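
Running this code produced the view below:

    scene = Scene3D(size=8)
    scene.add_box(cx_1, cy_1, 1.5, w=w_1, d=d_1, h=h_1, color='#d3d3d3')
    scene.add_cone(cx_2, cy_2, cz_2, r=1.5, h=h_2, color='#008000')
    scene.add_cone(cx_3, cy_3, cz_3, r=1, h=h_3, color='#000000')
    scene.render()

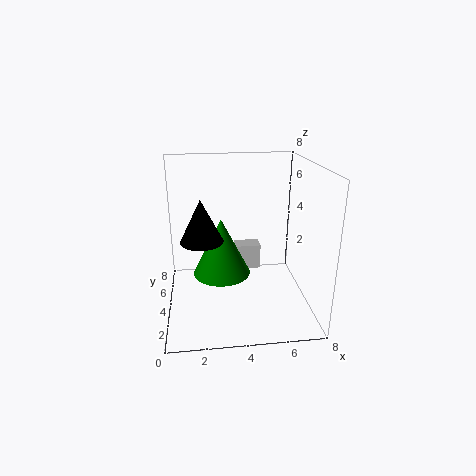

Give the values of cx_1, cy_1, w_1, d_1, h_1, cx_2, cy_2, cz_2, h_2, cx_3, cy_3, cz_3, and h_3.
cx_1 = 4
cy_1 = 5
w_1 = 1.5
d_1 = 1
h_1 = 1.5
cx_2 = 3
cy_2 = 3
cz_2 = 2.5
h_2 = 3
cx_3 = 2
cy_3 = 1.5
cz_3 = 5
h_3 = 2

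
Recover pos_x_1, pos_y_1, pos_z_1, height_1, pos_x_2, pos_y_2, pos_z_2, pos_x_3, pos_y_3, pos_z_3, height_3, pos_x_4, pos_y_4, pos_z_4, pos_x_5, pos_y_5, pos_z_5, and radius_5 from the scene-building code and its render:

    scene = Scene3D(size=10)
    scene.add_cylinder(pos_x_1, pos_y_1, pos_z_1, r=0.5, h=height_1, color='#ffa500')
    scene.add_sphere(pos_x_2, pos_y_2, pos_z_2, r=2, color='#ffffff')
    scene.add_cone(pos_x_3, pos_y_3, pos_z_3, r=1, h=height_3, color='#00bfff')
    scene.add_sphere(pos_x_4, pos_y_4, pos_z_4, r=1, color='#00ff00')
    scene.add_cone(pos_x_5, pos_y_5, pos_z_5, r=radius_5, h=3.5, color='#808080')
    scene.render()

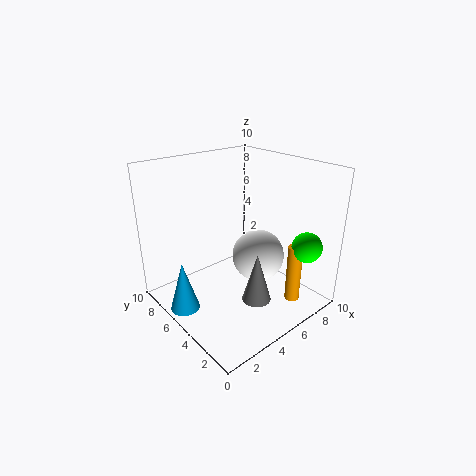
pos_x_1 = 7
pos_y_1 = 1.5
pos_z_1 = 1
height_1 = 4
pos_x_2 = 7.5
pos_y_2 = 5.5
pos_z_2 = 2.5
pos_x_3 = 1
pos_y_3 = 6
pos_z_3 = 0.5
height_3 = 3.5
pos_x_4 = 7.5
pos_y_4 = 1
pos_z_4 = 5
pos_x_5 = 5
pos_y_5 = 3
pos_z_5 = 1
radius_5 = 1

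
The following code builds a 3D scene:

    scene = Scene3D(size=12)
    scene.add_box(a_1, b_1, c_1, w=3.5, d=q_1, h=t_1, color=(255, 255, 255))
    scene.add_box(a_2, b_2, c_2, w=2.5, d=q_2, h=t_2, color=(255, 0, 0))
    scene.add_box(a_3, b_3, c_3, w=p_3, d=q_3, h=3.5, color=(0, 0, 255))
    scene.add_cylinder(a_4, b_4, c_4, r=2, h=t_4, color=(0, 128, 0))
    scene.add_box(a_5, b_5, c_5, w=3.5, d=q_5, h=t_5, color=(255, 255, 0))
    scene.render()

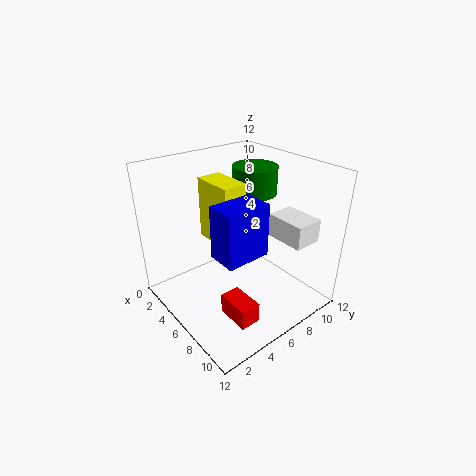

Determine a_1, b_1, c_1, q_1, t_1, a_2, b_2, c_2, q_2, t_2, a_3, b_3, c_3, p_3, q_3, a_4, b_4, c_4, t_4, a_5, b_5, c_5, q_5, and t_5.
a_1 = 6.5, b_1 = 9, c_1 = 5.5, q_1 = 2.5, t_1 = 2, a_2 = 9, b_2 = 2, c_2 = 2.5, q_2 = 1.5, t_2 = 1.5, a_3 = 9.5, b_3 = 1, c_3 = 8, p_3 = 2, q_3 = 3, a_4 = 4, b_4 = 9.5, c_4 = 8.5, t_4 = 2.5, a_5 = 3.5, b_5 = 4, c_5 = 6, q_5 = 2, t_5 = 5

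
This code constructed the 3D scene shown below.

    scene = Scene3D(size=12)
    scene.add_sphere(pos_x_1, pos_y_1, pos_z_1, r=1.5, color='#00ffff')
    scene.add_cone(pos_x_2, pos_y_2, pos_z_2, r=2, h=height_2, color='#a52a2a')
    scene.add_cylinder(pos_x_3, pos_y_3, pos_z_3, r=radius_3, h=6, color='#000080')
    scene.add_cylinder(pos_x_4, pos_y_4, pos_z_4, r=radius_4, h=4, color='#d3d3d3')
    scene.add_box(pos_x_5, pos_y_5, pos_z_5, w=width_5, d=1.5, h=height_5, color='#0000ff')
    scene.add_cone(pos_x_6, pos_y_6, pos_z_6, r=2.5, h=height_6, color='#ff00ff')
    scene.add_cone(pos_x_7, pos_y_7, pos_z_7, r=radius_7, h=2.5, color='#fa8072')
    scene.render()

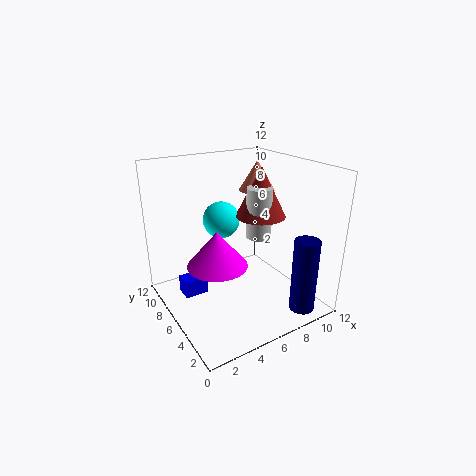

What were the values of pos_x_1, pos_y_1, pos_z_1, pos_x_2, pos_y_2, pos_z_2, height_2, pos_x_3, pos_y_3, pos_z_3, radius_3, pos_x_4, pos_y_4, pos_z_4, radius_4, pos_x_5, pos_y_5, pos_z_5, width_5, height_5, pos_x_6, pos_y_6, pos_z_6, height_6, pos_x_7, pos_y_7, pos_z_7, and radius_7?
pos_x_1 = 5, pos_y_1 = 7, pos_z_1 = 7.5, pos_x_2 = 7.5, pos_y_2 = 5, pos_z_2 = 8, height_2 = 4, pos_x_3 = 9, pos_y_3 = 1, pos_z_3 = 1, radius_3 = 1, pos_x_4 = 7, pos_y_4 = 4.5, pos_z_4 = 6.5, radius_4 = 1, pos_x_5 = 1.5, pos_y_5 = 7, pos_z_5 = 1, width_5 = 2, height_5 = 1.5, pos_x_6 = 4, pos_y_6 = 6, pos_z_6 = 4, height_6 = 3, pos_x_7 = 8.5, pos_y_7 = 7, pos_z_7 = 9.5, radius_7 = 1.5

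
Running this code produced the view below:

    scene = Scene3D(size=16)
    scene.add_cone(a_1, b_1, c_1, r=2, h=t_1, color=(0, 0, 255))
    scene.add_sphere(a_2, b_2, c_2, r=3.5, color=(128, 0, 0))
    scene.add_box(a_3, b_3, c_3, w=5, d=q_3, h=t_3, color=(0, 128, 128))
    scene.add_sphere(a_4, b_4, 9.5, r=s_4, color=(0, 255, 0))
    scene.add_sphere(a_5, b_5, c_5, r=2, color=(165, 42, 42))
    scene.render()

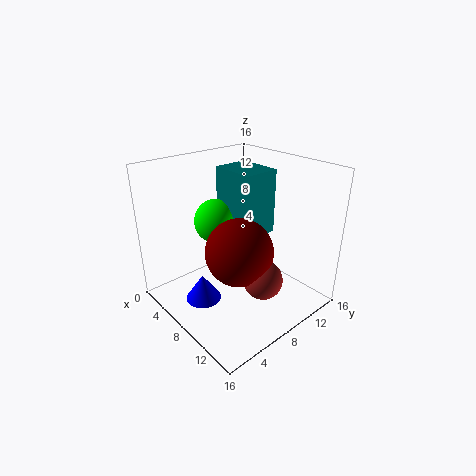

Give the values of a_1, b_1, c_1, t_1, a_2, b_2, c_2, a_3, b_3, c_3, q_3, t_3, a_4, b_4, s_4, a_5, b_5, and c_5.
a_1 = 6.5; b_1 = 4; c_1 = 1; t_1 = 3; a_2 = 10.5; b_2 = 6; c_2 = 8; a_3 = 5; b_3 = 7.5; c_3 = 8.5; q_3 = 4; t_3 = 7; a_4 = 5.5; b_4 = 7; s_4 = 2.5; a_5 = 13; b_5 = 7; c_5 = 5.5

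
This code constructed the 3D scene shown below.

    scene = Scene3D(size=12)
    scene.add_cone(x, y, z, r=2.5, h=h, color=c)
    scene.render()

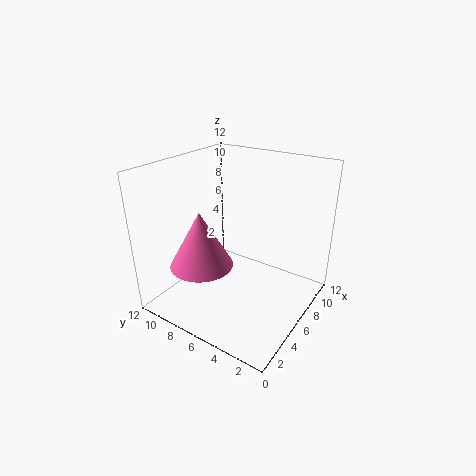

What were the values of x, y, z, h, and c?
x = 3, y = 7.5, z = 4.5, h = 4.5, c = 'hotpink'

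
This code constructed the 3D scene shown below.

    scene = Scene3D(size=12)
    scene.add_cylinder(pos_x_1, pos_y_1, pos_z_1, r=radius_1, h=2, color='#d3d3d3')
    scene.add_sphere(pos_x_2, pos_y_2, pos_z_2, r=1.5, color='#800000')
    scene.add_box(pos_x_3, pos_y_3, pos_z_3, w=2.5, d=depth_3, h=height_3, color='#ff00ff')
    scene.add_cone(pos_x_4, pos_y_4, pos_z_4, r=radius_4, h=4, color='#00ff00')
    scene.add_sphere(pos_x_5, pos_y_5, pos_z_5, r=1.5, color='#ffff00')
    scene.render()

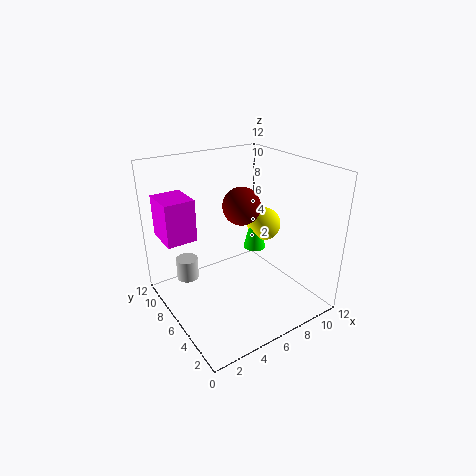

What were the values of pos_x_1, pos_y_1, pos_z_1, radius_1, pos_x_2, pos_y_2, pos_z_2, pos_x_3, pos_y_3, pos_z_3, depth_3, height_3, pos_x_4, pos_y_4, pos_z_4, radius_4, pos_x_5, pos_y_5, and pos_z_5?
pos_x_1 = 3
pos_y_1 = 10
pos_z_1 = 1
radius_1 = 1
pos_x_2 = 6
pos_y_2 = 5.5
pos_z_2 = 9
pos_x_3 = 0.5
pos_y_3 = 7.5
pos_z_3 = 6
depth_3 = 3
height_3 = 3.5
pos_x_4 = 8.5
pos_y_4 = 7
pos_z_4 = 4
radius_4 = 1
pos_x_5 = 9.5
pos_y_5 = 7
pos_z_5 = 6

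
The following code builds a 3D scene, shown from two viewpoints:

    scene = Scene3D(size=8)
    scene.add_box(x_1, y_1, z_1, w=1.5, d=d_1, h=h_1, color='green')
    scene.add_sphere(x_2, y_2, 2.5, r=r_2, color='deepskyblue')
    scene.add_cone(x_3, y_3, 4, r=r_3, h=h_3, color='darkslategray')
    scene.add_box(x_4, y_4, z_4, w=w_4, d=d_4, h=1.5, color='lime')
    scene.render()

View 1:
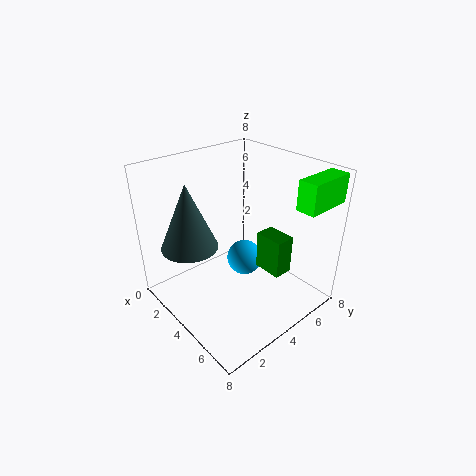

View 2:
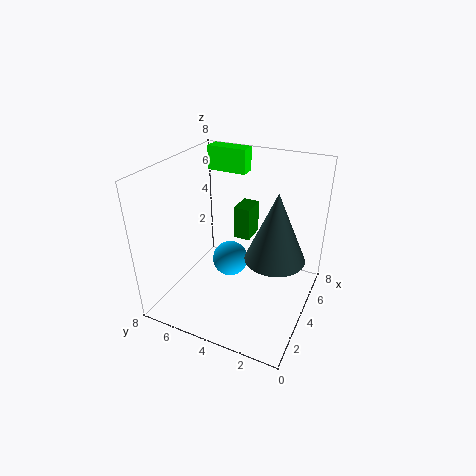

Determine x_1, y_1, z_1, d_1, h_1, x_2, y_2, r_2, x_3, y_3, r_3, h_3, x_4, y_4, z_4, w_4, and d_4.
x_1 = 5.5
y_1 = 4
z_1 = 3
d_1 = 1
h_1 = 2
x_2 = 4
y_2 = 4.5
r_2 = 1
x_3 = 3
y_3 = 1.5
r_3 = 1.5
h_3 = 3.5
x_4 = 7
y_4 = 5
z_4 = 6.5
w_4 = 1
d_4 = 2.5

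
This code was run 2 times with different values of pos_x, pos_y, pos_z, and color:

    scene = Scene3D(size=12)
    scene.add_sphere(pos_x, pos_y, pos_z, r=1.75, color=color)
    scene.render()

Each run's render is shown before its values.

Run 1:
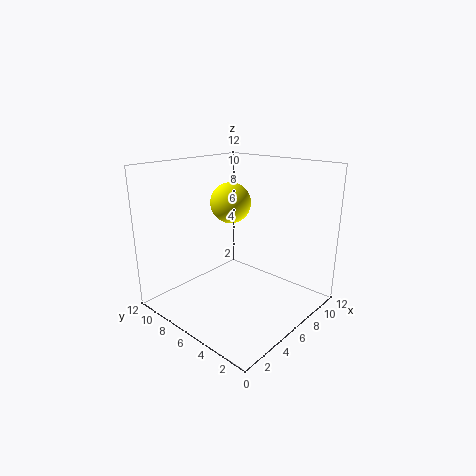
pos_x = 7
pos_y = 7.75
pos_z = 8.5
color = 'yellow'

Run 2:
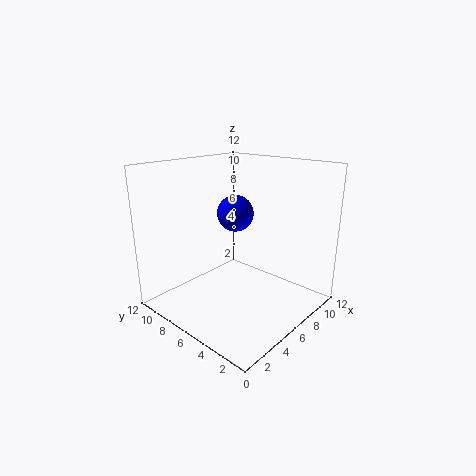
pos_x = 9.25
pos_y = 9.25
pos_z = 6.75
color = 'blue'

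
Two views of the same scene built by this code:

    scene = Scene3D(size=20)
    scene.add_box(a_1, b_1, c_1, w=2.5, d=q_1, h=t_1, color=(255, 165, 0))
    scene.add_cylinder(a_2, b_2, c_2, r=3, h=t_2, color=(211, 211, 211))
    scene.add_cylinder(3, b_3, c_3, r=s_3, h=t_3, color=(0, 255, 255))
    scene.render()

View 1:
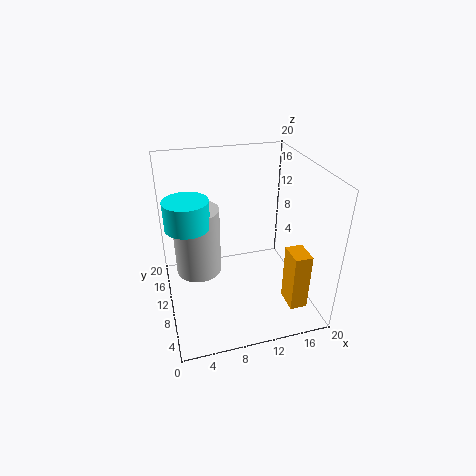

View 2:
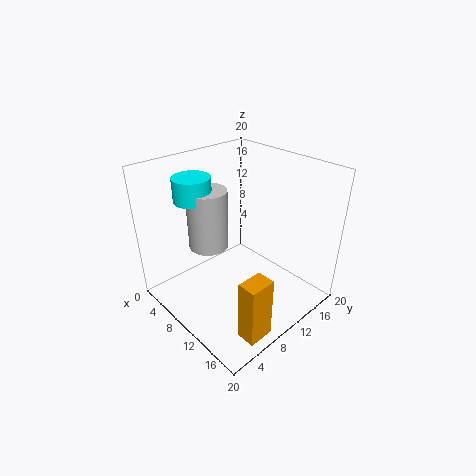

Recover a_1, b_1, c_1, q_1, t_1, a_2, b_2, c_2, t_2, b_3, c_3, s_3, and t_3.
a_1 = 16.25
b_1 = 4.25
c_1 = 0.25
q_1 = 3.5
t_1 = 8.5
a_2 = 4.25
b_2 = 9.25
c_2 = 6.5
t_2 = 9
b_3 = 7.75
c_3 = 14
s_3 = 2.75
t_3 = 3.5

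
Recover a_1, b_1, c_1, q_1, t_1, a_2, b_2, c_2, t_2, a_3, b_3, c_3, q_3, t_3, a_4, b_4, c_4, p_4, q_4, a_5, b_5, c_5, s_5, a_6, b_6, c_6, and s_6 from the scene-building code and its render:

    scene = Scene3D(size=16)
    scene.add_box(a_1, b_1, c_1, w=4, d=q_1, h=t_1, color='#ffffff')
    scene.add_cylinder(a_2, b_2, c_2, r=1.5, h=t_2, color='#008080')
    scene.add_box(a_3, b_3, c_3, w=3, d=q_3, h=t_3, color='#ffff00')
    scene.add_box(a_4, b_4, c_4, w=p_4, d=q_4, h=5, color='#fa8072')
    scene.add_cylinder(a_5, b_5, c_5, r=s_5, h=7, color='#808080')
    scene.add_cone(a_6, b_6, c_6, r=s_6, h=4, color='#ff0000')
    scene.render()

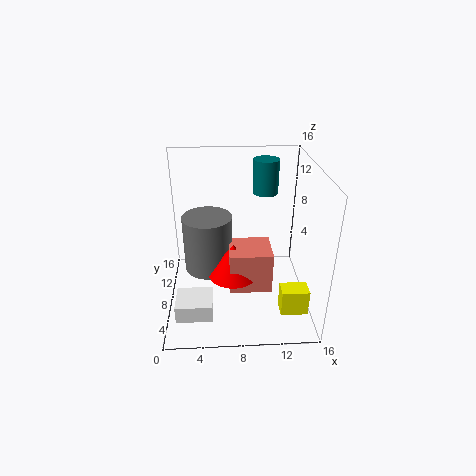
a_1 = 1, b_1 = 3, c_1 = 0.5, q_1 = 3.5, t_1 = 2, a_2 = 11.5, b_2 = 12.5, c_2 = 11.5, t_2 = 4, a_3 = 12.5, b_3 = 3.5, c_3 = 0.5, q_3 = 2, t_3 = 3, a_4 = 7, b_4 = 7, c_4 = 1, p_4 = 5, q_4 = 4.5, a_5 = 4.5, b_5 = 11.5, c_5 = 2, s_5 = 3, a_6 = 7.5, b_6 = 9, c_6 = 2.5, s_6 = 3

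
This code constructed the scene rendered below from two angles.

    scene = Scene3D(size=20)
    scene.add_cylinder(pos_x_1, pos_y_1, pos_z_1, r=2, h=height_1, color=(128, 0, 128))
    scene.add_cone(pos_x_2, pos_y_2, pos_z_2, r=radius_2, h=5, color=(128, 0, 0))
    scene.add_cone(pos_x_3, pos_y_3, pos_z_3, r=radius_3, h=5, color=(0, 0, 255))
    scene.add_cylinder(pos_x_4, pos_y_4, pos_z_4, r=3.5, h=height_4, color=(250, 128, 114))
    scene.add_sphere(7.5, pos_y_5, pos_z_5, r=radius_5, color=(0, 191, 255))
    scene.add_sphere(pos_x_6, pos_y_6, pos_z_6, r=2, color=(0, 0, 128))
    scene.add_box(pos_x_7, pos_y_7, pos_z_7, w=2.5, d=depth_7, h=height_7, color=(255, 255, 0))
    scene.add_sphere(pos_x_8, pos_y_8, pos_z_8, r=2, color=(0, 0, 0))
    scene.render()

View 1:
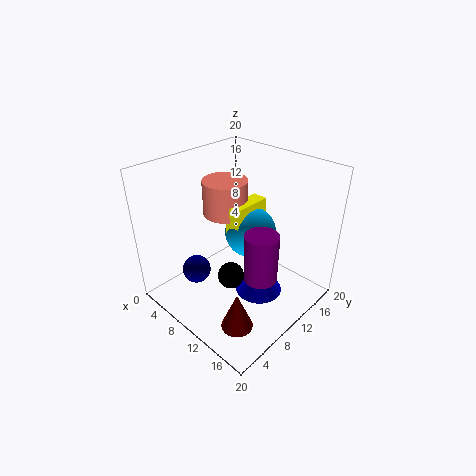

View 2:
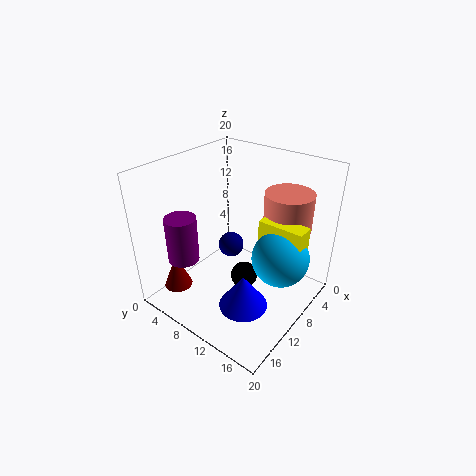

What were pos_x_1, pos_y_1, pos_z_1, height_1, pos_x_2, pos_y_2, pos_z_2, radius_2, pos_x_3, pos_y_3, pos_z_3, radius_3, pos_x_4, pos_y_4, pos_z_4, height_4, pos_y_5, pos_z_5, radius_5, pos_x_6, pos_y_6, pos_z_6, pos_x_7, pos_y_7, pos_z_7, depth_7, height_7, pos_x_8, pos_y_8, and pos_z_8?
pos_x_1 = 17; pos_y_1 = 6.5; pos_z_1 = 9; height_1 = 6; pos_x_2 = 16; pos_y_2 = 3.5; pos_z_2 = 2.5; radius_2 = 2; pos_x_3 = 12; pos_y_3 = 12.5; pos_z_3 = 0.5; radius_3 = 3.5; pos_x_4 = 3.5; pos_y_4 = 14; pos_z_4 = 10; height_4 = 5.5; pos_y_5 = 15.5; pos_z_5 = 7.5; radius_5 = 4; pos_x_6 = 6; pos_y_6 = 5.5; pos_z_6 = 5; pos_x_7 = 5.5; pos_y_7 = 12; pos_z_7 = 8; depth_7 = 6.5; height_7 = 4.5; pos_x_8 = 8.5; pos_y_8 = 10; pos_z_8 = 2.5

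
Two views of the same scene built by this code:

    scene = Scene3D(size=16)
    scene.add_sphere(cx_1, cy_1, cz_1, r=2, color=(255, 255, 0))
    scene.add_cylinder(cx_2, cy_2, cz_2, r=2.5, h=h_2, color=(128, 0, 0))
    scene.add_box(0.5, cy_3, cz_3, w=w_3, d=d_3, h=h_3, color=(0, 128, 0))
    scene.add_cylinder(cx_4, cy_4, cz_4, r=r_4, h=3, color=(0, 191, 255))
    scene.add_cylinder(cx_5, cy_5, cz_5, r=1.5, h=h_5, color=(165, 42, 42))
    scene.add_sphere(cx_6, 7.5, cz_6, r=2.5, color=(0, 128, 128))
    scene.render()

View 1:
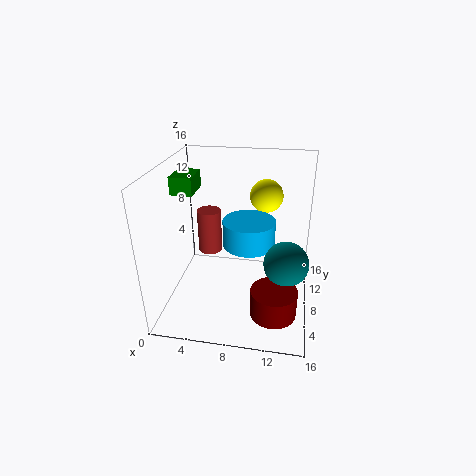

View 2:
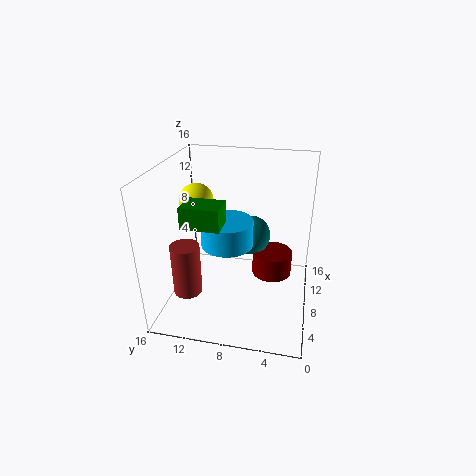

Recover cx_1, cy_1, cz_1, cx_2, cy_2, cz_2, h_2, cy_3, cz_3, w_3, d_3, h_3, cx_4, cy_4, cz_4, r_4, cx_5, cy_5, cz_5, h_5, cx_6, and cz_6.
cx_1 = 10.5; cy_1 = 13.5; cz_1 = 11; cx_2 = 12.5; cy_2 = 4.5; cz_2 = 1; h_2 = 3; cy_3 = 8; cz_3 = 12.5; w_3 = 2.5; d_3 = 3.5; h_3 = 2; cx_4 = 9; cy_4 = 9.5; cz_4 = 6.5; r_4 = 3; cx_5 = 3.5; cy_5 = 12.5; cz_5 = 3.5; h_5 = 5.5; cx_6 = 13.5; cz_6 = 5.5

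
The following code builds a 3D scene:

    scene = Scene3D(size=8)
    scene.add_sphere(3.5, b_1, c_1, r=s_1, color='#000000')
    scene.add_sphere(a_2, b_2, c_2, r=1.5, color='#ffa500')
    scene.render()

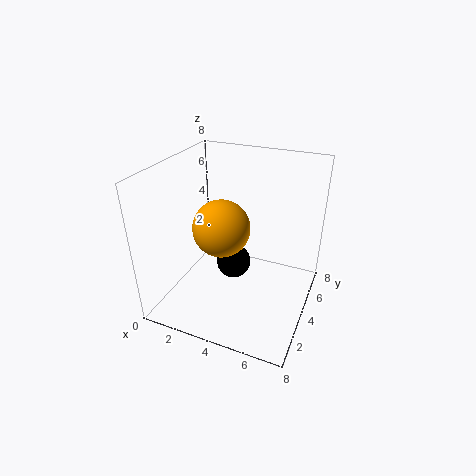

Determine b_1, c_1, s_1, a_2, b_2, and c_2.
b_1 = 4.5, c_1 = 2, s_1 = 1, a_2 = 3.5, b_2 = 3, c_2 = 5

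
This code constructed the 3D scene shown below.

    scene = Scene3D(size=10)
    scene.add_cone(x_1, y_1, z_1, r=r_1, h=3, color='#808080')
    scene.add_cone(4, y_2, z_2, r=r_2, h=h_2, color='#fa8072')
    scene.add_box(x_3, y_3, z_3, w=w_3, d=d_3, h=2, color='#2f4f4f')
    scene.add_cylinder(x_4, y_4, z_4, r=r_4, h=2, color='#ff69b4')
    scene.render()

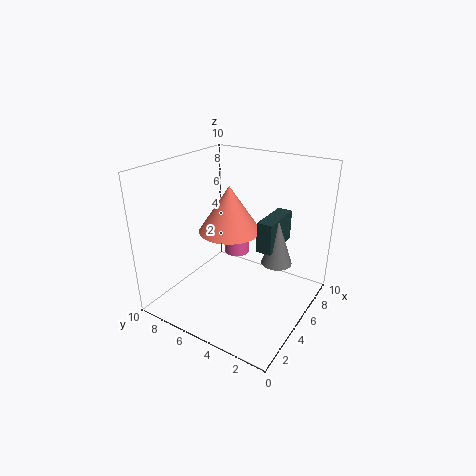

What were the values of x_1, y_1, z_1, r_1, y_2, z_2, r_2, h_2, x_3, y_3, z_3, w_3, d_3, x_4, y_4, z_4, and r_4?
x_1 = 5
y_1 = 2
z_1 = 4
r_1 = 1
y_2 = 5
z_2 = 6
r_2 = 2
h_2 = 3
x_3 = 4
y_3 = 2
z_3 = 5
w_3 = 3
d_3 = 1
x_4 = 8
y_4 = 7
z_4 = 2
r_4 = 1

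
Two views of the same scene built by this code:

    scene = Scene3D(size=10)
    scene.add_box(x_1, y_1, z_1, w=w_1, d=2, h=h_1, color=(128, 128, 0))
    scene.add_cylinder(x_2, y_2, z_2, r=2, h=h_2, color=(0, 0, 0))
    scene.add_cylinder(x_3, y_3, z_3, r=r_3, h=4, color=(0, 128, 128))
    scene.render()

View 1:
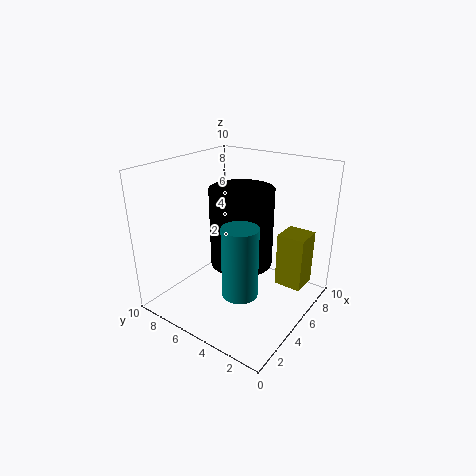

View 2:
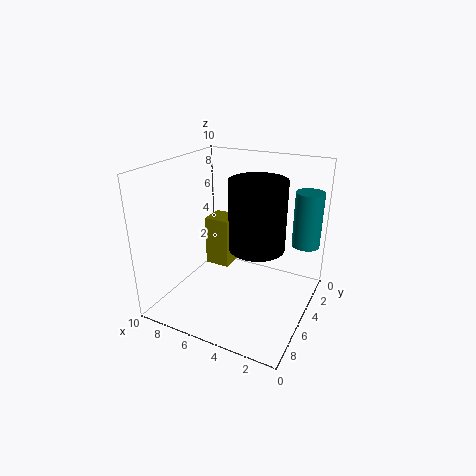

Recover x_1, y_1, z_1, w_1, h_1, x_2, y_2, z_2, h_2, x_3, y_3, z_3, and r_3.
x_1 = 7; y_1 = 1; z_1 = 1; w_1 = 2; h_1 = 4; x_2 = 4; y_2 = 4; z_2 = 4; h_2 = 5; x_3 = 1; y_3 = 2; z_3 = 4; r_3 = 1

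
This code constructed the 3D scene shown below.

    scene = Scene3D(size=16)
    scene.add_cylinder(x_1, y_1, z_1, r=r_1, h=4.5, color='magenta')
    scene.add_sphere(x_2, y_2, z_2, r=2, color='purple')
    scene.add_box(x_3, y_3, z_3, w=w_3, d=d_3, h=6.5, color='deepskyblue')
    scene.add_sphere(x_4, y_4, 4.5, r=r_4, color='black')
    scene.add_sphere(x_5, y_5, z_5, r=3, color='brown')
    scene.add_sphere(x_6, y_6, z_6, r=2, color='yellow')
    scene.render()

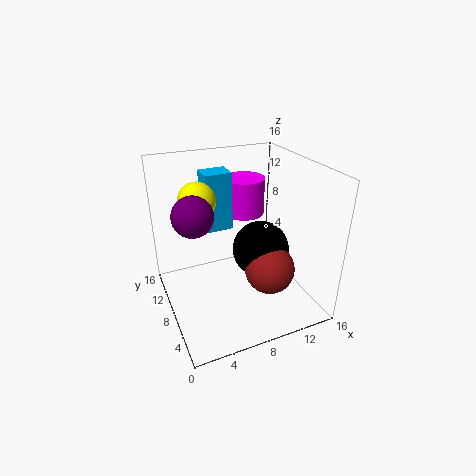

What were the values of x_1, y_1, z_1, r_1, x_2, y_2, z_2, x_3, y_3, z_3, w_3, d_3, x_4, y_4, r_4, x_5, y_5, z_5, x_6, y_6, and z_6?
x_1 = 11
y_1 = 13
z_1 = 8.5
r_1 = 2.5
x_2 = 2.5
y_2 = 6
z_2 = 12.5
x_3 = 5
y_3 = 9.5
z_3 = 8.5
w_3 = 3
d_3 = 2.5
x_4 = 12
y_4 = 10
r_4 = 3.5
x_5 = 12
y_5 = 7.5
z_5 = 3
x_6 = 4
y_6 = 9.5
z_6 = 12.5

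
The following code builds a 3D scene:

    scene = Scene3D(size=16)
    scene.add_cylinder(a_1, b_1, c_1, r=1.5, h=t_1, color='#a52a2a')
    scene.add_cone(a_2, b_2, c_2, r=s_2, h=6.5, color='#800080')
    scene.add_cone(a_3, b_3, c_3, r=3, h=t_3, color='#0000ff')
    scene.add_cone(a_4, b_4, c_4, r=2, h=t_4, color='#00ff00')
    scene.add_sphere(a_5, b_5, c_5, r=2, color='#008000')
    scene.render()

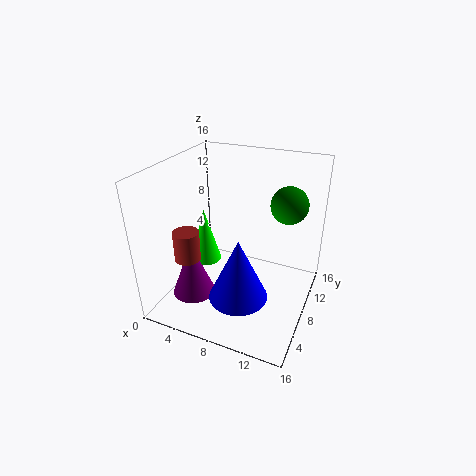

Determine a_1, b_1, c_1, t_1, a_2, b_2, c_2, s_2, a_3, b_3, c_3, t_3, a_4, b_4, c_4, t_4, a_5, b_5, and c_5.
a_1 = 2.5, b_1 = 6, c_1 = 5, t_1 = 3.5, a_2 = 3, b_2 = 6, c_2 = 0.5, s_2 = 2.5, a_3 = 10, b_3 = 3.5, c_3 = 4, t_3 = 6.5, a_4 = 2, b_4 = 11, c_4 = 2, t_4 = 7, a_5 = 13, b_5 = 10, c_5 = 12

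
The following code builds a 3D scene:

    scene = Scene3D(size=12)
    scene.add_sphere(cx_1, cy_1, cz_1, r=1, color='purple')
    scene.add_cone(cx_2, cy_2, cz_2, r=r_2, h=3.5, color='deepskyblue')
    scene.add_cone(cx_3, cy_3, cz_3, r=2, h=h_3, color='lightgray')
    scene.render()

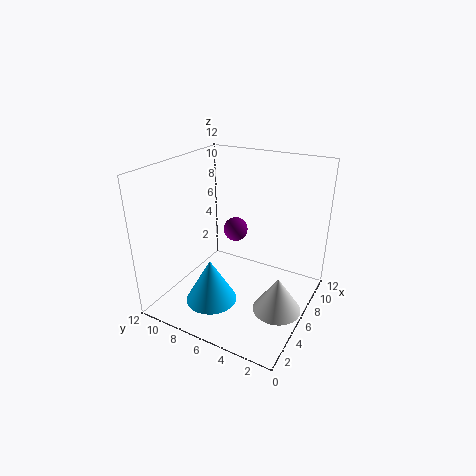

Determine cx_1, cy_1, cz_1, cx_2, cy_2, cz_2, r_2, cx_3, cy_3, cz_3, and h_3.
cx_1 = 6.5; cy_1 = 6.5; cz_1 = 6.5; cx_2 = 2.5; cy_2 = 6.5; cz_2 = 2; r_2 = 2; cx_3 = 5.5; cy_3 = 2; cz_3 = 0.5; h_3 = 3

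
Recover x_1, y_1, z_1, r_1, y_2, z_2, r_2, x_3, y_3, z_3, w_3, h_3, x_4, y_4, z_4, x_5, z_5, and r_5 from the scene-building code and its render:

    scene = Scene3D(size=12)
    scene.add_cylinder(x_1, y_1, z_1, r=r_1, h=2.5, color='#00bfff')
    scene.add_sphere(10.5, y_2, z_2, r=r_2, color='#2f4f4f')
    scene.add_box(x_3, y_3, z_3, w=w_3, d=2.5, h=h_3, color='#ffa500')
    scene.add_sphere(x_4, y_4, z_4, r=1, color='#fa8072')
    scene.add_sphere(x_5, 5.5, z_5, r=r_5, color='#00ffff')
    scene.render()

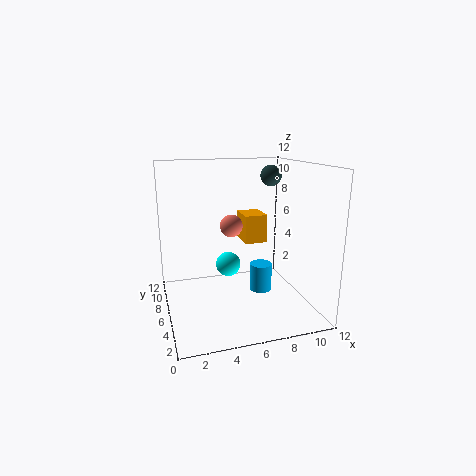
x_1 = 8.5, y_1 = 7, z_1 = 0.5, r_1 = 1, y_2 = 10, z_2 = 10.5, r_2 = 1, x_3 = 7, y_3 = 7, z_3 = 5, w_3 = 2, h_3 = 2.5, x_4 = 6, y_4 = 8, z_4 = 6.5, x_5 = 5, z_5 = 4, r_5 = 1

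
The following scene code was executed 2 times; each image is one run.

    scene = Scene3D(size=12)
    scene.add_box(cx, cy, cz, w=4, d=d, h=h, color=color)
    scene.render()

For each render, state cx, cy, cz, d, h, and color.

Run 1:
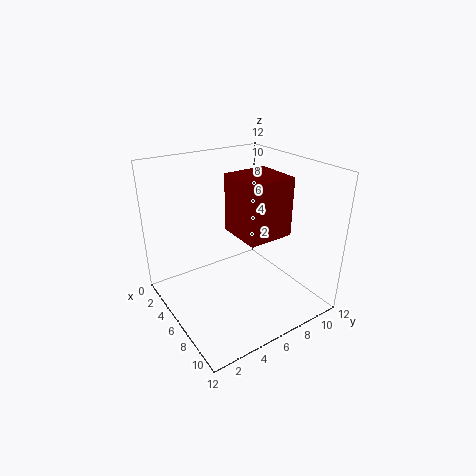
cx = 4, cy = 6, cz = 6, d = 4, h = 5, color = 'maroon'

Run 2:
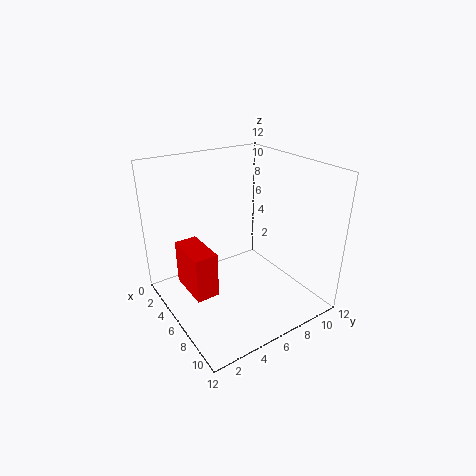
cx = 2, cy = 2, cz = 1, d = 2, h = 4, color = 'red'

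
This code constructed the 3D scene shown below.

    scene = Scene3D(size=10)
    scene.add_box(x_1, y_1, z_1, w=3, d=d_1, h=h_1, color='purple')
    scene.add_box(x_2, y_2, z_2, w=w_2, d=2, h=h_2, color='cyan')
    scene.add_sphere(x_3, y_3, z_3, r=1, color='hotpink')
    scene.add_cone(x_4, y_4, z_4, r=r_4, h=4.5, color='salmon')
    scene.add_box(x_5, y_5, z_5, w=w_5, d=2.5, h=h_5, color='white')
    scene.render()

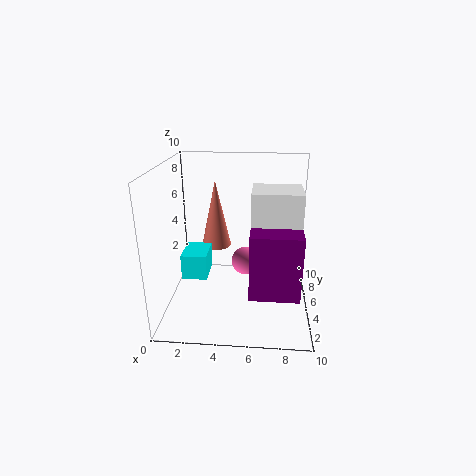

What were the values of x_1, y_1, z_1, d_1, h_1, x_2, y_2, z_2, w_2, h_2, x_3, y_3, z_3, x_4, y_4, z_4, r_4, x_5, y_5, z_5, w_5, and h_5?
x_1 = 6
y_1 = 0.5
z_1 = 3
d_1 = 2.5
h_1 = 4
x_2 = 2
y_2 = 1
z_2 = 4
w_2 = 1.5
h_2 = 1.5
x_3 = 5.5
y_3 = 5.5
z_3 = 3
x_4 = 3.5
y_4 = 5
z_4 = 4.5
r_4 = 1
x_5 = 6
y_5 = 2
z_5 = 4.5
w_5 = 3
h_5 = 4.5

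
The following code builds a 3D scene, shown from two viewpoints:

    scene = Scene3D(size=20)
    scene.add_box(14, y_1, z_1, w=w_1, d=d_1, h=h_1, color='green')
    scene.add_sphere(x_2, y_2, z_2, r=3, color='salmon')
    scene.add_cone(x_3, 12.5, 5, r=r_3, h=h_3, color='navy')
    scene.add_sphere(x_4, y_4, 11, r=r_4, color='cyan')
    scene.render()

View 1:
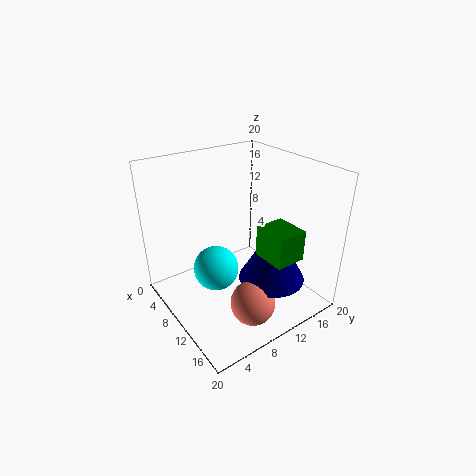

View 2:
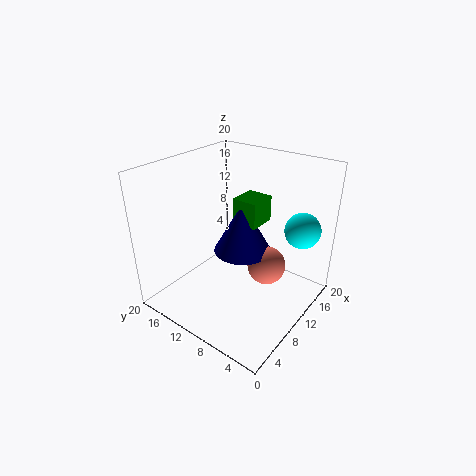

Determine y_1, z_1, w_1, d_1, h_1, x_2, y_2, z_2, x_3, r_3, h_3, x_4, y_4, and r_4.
y_1 = 10
z_1 = 9.5
w_1 = 4.5
d_1 = 4
h_1 = 4
x_2 = 15.5
y_2 = 8.5
z_2 = 3
x_3 = 14.5
r_3 = 4.5
h_3 = 8
x_4 = 15.5
y_4 = 3
r_4 = 2.5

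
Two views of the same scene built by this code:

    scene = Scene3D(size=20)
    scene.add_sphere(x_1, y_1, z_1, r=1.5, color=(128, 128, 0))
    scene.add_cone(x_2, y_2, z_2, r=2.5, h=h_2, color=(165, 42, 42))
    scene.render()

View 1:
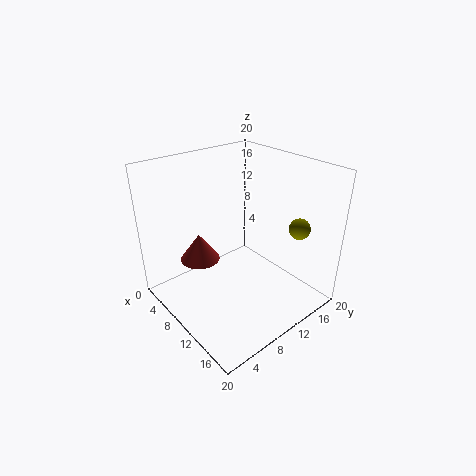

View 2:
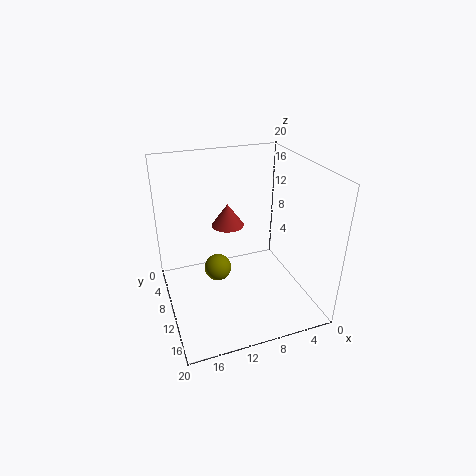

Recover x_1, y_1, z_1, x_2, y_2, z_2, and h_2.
x_1 = 15
y_1 = 17
z_1 = 11
x_2 = 9.5
y_2 = 4
z_2 = 9
h_2 = 3.5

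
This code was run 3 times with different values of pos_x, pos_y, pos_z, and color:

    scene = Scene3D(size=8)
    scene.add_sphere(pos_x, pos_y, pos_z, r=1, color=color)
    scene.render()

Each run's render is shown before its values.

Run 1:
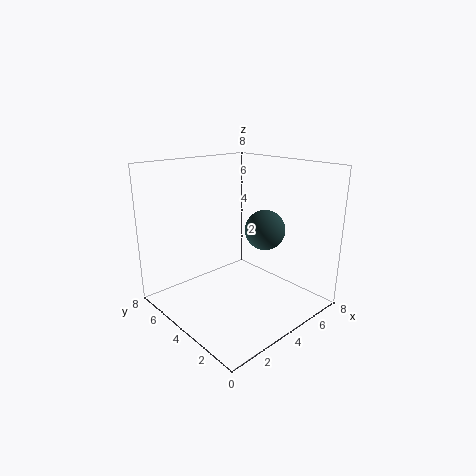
pos_x = 4, pos_y = 2, pos_z = 5, color = 'darkslategray'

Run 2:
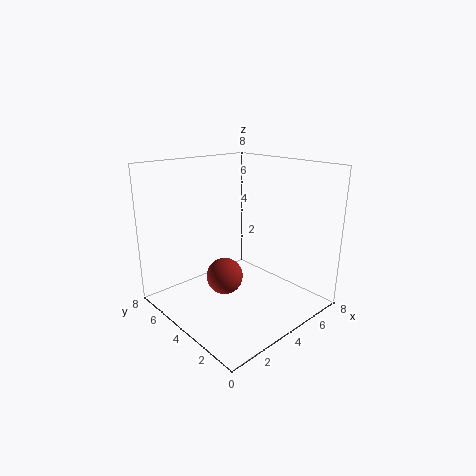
pos_x = 3, pos_y = 4, pos_z = 2, color = 'brown'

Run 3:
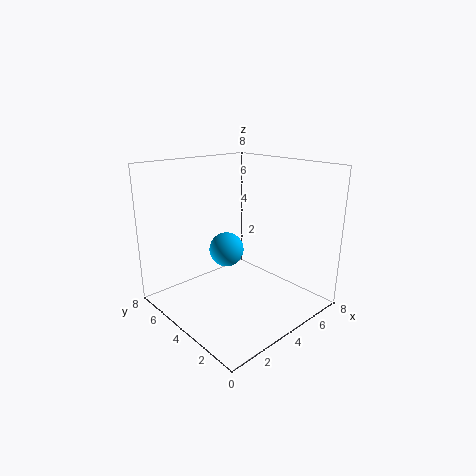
pos_x = 4, pos_y = 5, pos_z = 3, color = 'deepskyblue'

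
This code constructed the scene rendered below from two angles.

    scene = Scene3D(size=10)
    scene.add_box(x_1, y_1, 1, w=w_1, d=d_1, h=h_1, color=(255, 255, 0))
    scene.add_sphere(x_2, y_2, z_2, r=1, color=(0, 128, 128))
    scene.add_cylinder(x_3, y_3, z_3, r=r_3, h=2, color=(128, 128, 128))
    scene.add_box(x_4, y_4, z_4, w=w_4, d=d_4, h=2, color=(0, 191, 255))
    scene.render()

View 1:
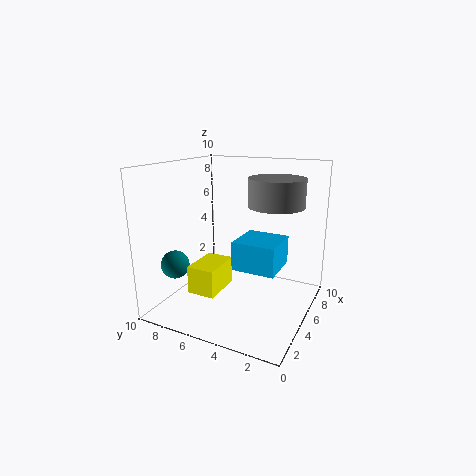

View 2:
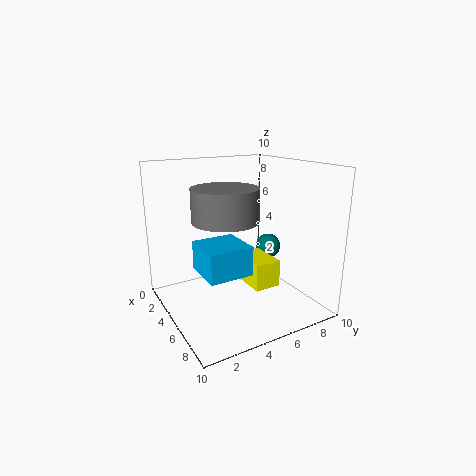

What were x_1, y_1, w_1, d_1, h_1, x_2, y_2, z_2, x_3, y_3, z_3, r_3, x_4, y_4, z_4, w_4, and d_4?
x_1 = 3, y_1 = 6, w_1 = 3, d_1 = 2, h_1 = 2, x_2 = 3, y_2 = 9, z_2 = 3, x_3 = 7, y_3 = 3, z_3 = 7, r_3 = 2, x_4 = 4, y_4 = 2, z_4 = 3, w_4 = 3, d_4 = 3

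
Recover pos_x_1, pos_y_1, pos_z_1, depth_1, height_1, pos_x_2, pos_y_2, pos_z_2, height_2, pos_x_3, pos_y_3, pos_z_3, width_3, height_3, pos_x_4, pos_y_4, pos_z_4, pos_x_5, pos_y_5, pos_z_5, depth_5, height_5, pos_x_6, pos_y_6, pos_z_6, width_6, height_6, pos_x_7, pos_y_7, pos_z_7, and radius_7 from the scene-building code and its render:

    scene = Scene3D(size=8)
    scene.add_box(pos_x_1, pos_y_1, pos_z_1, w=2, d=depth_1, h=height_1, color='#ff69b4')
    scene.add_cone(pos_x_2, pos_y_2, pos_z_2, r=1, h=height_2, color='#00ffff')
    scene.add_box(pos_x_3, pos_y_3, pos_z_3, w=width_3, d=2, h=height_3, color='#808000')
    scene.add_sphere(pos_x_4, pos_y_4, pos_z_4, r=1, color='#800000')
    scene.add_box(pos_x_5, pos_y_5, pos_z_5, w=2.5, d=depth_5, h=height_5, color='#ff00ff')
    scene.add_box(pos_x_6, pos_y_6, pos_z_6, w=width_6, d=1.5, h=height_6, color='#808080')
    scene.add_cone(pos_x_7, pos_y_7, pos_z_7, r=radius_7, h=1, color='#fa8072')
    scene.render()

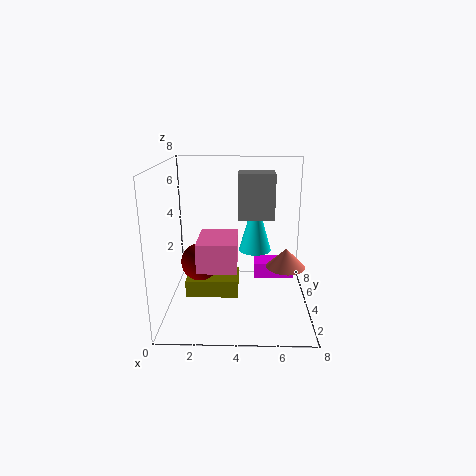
pos_x_1 = 2
pos_y_1 = 1.5
pos_z_1 = 3
depth_1 = 2.5
height_1 = 1.5
pos_x_2 = 5
pos_y_2 = 6
pos_z_2 = 2.5
height_2 = 3.5
pos_x_3 = 1
pos_y_3 = 3.5
pos_z_3 = 0.5
width_3 = 3
height_3 = 1
pos_x_4 = 2
pos_y_4 = 3
pos_z_4 = 3
pos_x_5 = 5
pos_y_5 = 6
pos_z_5 = 0.5
depth_5 = 1.5
height_5 = 1
pos_x_6 = 4
pos_y_6 = 4
pos_z_6 = 5
width_6 = 2
height_6 = 2.5
pos_x_7 = 6.5
pos_y_7 = 2.5
pos_z_7 = 3
radius_7 = 1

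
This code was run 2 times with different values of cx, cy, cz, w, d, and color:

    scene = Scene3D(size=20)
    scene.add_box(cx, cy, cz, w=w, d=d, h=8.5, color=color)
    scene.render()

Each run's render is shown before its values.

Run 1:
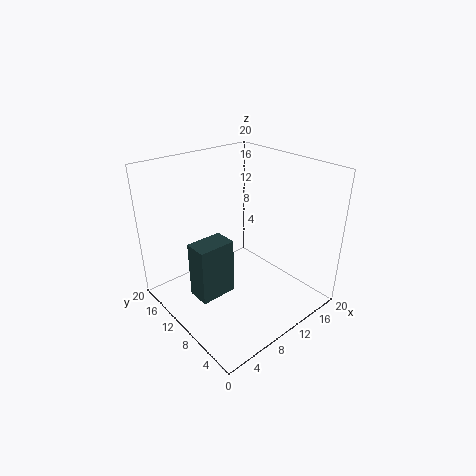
cx = 4.5; cy = 11; cz = 0.5; w = 5.5; d = 3.5; color = 'darkslategray'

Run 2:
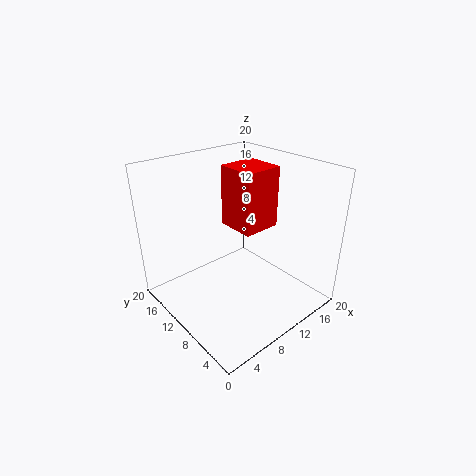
cx = 10; cy = 8; cz = 11; w = 5.5; d = 5.5; color = 'red'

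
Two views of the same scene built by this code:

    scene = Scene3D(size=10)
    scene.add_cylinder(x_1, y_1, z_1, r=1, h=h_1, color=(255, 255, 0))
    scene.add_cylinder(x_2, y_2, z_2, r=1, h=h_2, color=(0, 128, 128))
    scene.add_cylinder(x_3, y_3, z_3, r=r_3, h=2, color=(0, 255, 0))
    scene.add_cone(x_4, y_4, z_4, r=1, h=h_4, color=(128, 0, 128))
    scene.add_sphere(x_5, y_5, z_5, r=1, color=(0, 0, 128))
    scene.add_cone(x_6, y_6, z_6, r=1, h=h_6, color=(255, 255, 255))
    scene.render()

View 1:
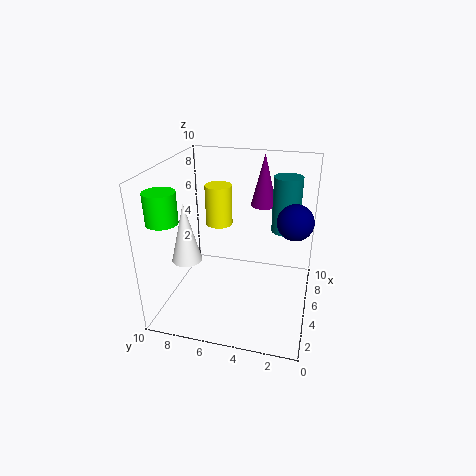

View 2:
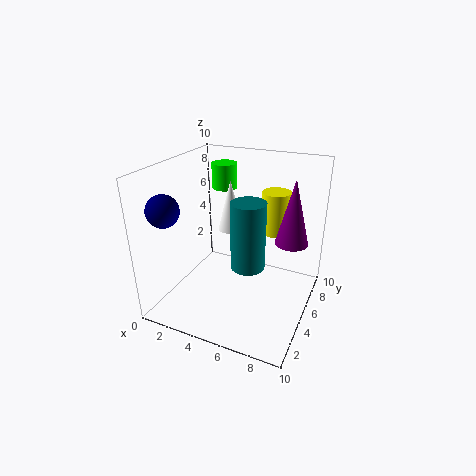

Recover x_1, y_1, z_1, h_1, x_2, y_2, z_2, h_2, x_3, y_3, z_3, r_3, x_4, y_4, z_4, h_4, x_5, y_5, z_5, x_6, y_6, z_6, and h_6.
x_1 = 7, y_1 = 7, z_1 = 5, h_1 = 3, x_2 = 7, y_2 = 2, z_2 = 5, h_2 = 4, x_3 = 2, y_3 = 9, z_3 = 7, r_3 = 1, x_4 = 9, y_4 = 4, z_4 = 6, h_4 = 4, x_5 = 2, y_5 = 1, z_5 = 8, x_6 = 3, y_6 = 8, z_6 = 4, h_6 = 4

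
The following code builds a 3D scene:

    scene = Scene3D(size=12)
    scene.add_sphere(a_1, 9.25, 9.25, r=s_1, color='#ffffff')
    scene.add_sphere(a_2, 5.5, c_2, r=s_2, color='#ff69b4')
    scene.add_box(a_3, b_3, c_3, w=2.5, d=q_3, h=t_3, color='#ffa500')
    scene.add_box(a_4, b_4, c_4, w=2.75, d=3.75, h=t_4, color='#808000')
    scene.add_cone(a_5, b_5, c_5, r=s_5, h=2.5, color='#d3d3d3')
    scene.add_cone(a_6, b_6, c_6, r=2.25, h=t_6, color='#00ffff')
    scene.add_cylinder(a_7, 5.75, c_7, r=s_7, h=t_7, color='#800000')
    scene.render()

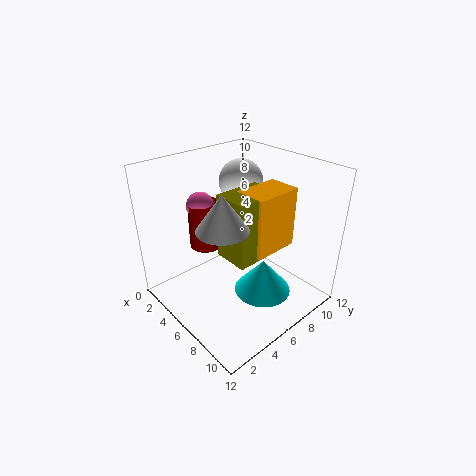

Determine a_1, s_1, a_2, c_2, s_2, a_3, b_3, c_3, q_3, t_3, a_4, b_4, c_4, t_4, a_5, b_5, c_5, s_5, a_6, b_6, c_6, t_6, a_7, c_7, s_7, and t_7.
a_1 = 2.75, s_1 = 2, a_2 = 1.5, c_2 = 7.5, s_2 = 1.25, a_3 = 7, b_3 = 5, c_3 = 6, q_3 = 3.75, t_3 = 4.75, a_4 = 6.5, b_4 = 3.5, c_4 = 5.75, t_4 = 5, a_5 = 9, b_5 = 2, c_5 = 9.5, s_5 = 1.75, a_6 = 9, b_6 = 6, c_6 = 2.5, t_6 = 2.75, a_7 = 1.75, c_7 = 3.5, s_7 = 1.5, t_7 = 4.25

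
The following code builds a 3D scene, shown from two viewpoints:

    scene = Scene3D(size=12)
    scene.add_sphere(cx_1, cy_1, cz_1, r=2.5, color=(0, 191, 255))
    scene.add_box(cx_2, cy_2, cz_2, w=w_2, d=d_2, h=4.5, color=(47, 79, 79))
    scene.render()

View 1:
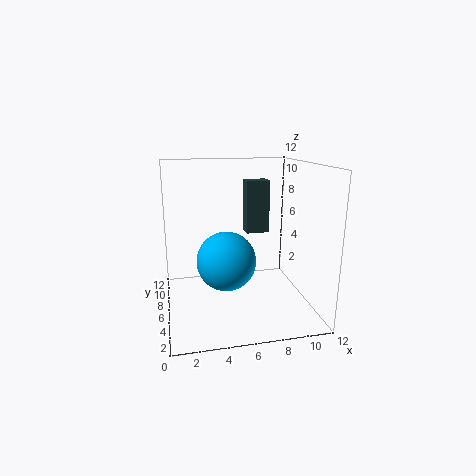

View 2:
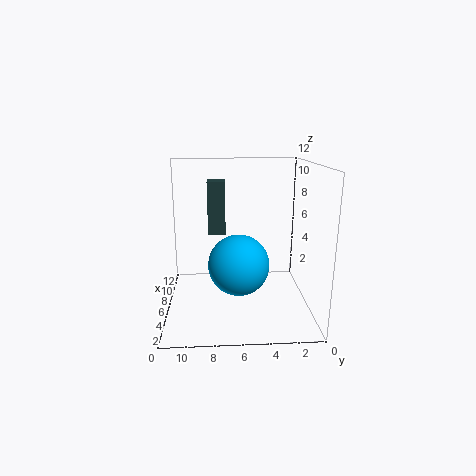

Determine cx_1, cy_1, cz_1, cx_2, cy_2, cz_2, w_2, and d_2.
cx_1 = 5
cy_1 = 6
cz_1 = 4
cx_2 = 7
cy_2 = 7
cz_2 = 6
w_2 = 2
d_2 = 1.5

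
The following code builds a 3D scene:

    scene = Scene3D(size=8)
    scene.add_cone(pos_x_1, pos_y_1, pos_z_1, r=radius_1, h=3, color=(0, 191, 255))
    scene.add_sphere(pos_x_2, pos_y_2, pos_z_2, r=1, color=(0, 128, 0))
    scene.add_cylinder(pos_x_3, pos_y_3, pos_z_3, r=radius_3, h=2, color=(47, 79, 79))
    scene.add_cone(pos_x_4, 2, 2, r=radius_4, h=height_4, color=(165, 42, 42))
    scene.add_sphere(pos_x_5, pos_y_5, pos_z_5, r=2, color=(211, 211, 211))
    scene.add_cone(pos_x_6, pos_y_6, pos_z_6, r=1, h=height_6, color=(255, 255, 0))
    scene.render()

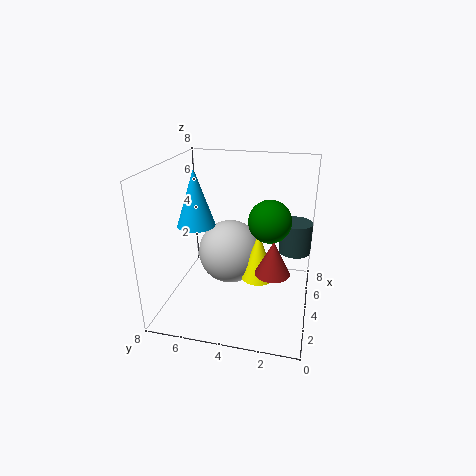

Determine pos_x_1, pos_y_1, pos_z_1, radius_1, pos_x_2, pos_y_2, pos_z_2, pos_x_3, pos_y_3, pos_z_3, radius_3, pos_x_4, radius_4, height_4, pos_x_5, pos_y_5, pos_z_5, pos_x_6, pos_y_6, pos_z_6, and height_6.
pos_x_1 = 3
pos_y_1 = 6
pos_z_1 = 5
radius_1 = 1
pos_x_2 = 2
pos_y_2 = 2
pos_z_2 = 6
pos_x_3 = 7
pos_y_3 = 1
pos_z_3 = 2
radius_3 = 1
pos_x_4 = 4
radius_4 = 1
height_4 = 2
pos_x_5 = 6
pos_y_5 = 5
pos_z_5 = 2
pos_x_6 = 5
pos_y_6 = 3
pos_z_6 = 1
height_6 = 3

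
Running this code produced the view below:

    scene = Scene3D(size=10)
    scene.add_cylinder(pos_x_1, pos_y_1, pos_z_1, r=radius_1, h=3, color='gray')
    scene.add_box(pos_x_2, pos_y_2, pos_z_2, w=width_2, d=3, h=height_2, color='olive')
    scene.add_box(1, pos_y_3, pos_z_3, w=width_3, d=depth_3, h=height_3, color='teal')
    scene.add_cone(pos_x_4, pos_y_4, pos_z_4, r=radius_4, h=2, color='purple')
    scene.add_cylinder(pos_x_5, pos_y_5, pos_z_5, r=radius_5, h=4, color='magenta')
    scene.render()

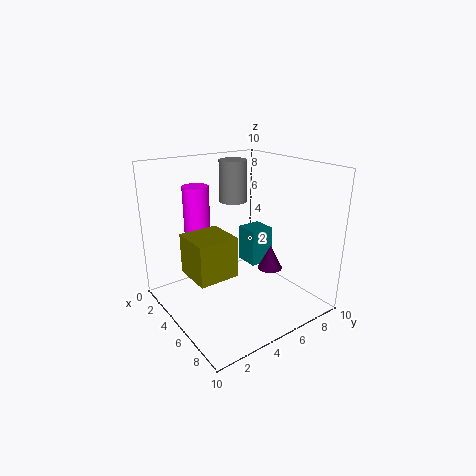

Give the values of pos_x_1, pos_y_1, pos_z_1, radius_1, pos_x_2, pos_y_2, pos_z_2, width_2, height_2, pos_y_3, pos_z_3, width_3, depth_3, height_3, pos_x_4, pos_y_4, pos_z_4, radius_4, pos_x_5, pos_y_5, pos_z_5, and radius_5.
pos_x_1 = 3
pos_y_1 = 6
pos_z_1 = 7
radius_1 = 1
pos_x_2 = 2
pos_y_2 = 2
pos_z_2 = 2
width_2 = 3
height_2 = 3
pos_y_3 = 8
pos_z_3 = 1
width_3 = 2
depth_3 = 2
height_3 = 3
pos_x_4 = 4
pos_y_4 = 9
pos_z_4 = 1
radius_4 = 1
pos_x_5 = 1
pos_y_5 = 4
pos_z_5 = 4
radius_5 = 1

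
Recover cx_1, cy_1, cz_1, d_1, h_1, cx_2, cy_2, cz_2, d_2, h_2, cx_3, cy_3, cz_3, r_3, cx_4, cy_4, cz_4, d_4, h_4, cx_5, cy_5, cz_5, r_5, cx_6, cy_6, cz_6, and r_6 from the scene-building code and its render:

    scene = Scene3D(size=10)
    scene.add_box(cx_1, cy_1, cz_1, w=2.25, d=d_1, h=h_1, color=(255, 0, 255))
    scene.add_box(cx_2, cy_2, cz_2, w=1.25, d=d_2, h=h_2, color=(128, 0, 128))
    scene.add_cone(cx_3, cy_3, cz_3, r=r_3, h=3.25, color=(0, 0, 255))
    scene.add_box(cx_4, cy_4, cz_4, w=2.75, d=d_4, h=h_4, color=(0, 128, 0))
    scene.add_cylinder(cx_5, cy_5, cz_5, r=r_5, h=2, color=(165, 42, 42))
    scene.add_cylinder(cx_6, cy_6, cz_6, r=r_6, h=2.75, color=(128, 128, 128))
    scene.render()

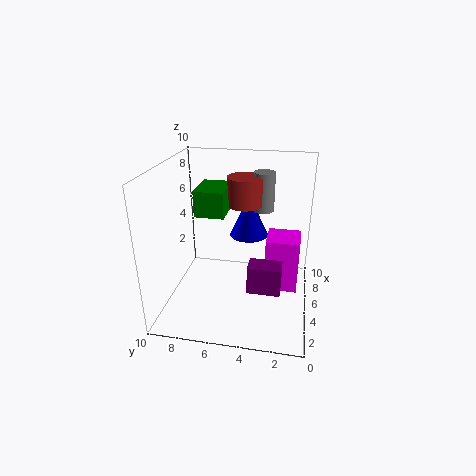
cx_1 = 4.25, cy_1 = 0.75, cz_1 = 1.5, d_1 = 2.25, h_1 = 3.75, cx_2 = 1.25, cy_2 = 1.75, cz_2 = 3.25, d_2 = 2, h_2 = 1.75, cx_3 = 8.25, cy_3 = 4.75, cz_3 = 3.75, r_3 = 1.5, cx_4 = 4, cy_4 = 5.75, cz_4 = 6.75, d_4 = 2, h_4 = 1.75, cx_5 = 6.25, cy_5 = 4.75, cz_5 = 7, r_5 = 1.25, cx_6 = 6.75, cy_6 = 3.5, cz_6 = 6.5, r_6 = 0.75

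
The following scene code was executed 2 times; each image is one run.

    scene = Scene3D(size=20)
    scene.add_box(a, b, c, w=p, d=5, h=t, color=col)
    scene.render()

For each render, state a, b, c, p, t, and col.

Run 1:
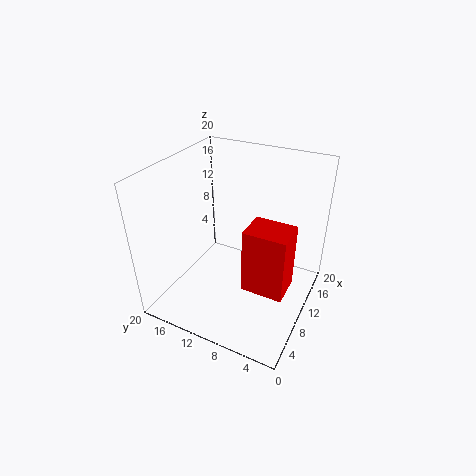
a = 3, b = 1, c = 8, p = 4, t = 8, col = 'red'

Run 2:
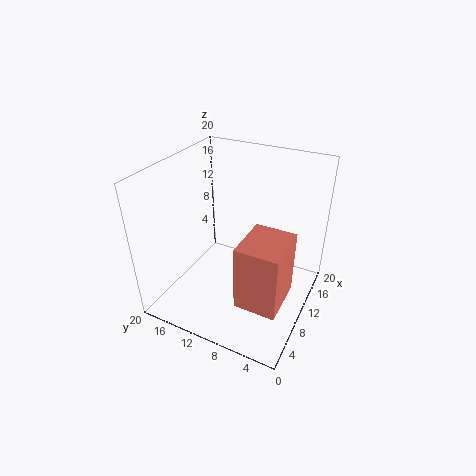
a = 1, b = 1, c = 7, p = 6, t = 8, col = 'salmon'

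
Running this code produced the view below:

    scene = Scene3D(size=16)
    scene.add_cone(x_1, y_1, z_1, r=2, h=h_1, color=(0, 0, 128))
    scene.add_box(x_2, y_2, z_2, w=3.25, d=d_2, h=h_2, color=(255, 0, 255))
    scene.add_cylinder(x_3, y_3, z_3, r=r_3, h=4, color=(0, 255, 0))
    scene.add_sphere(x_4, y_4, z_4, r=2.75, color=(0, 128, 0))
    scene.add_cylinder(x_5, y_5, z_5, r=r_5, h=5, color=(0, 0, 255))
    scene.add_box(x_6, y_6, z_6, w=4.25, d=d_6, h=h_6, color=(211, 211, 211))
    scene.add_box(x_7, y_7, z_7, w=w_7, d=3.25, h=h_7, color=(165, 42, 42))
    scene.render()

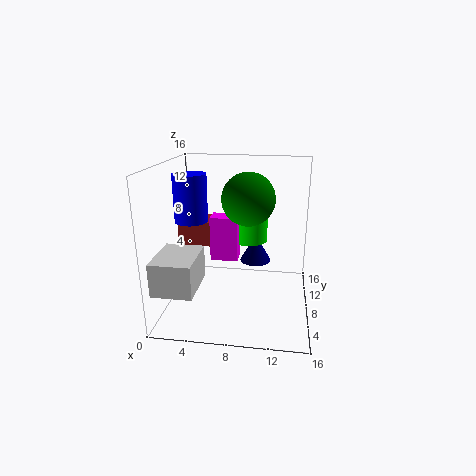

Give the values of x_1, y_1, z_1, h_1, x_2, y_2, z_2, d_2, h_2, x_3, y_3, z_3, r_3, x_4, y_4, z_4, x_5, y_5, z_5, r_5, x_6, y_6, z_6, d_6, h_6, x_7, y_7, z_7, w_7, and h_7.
x_1 = 9.5, y_1 = 13.75, z_1 = 2.75, h_1 = 3.5, x_2 = 4.5, y_2 = 9.25, z_2 = 4.5, d_2 = 2.25, h_2 = 5.25, x_3 = 8.75, y_3 = 12.75, z_3 = 6, r_3 = 2.25, x_4 = 9.25, y_4 = 6.75, z_4 = 12.75, x_5 = 3.25, y_5 = 6.5, z_5 = 10.25, r_5 = 1.75, x_6 = 0.25, y_6 = 1, z_6 = 4, d_6 = 5.5, h_6 = 3.5, x_7 = 0.5, y_7 = 9.75, z_7 = 6, w_7 = 5, h_7 = 3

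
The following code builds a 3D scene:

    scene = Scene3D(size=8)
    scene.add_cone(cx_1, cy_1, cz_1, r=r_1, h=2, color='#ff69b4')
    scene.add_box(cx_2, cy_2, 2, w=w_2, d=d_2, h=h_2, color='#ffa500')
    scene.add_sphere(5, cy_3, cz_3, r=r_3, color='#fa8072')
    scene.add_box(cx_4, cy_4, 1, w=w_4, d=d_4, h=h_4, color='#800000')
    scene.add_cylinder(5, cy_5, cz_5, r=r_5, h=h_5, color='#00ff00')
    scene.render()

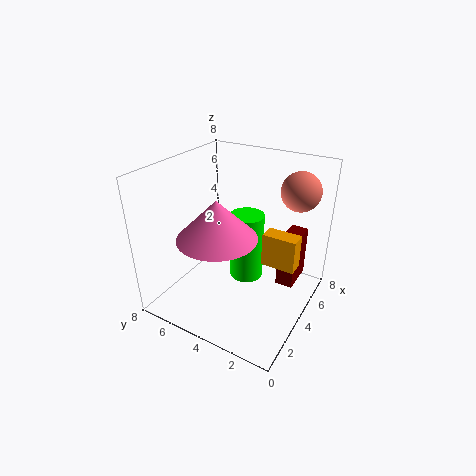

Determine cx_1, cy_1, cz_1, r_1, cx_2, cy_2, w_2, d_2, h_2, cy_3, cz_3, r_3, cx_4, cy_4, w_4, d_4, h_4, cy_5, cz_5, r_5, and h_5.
cx_1 = 2; cy_1 = 4; cz_1 = 5; r_1 = 2; cx_2 = 5; cy_2 = 1; w_2 = 1; d_2 = 2; h_2 = 2; cy_3 = 1; cz_3 = 7; r_3 = 1; cx_4 = 5; cy_4 = 1; w_4 = 2; d_4 = 1; h_4 = 3; cy_5 = 4; cz_5 = 1; r_5 = 1; h_5 = 4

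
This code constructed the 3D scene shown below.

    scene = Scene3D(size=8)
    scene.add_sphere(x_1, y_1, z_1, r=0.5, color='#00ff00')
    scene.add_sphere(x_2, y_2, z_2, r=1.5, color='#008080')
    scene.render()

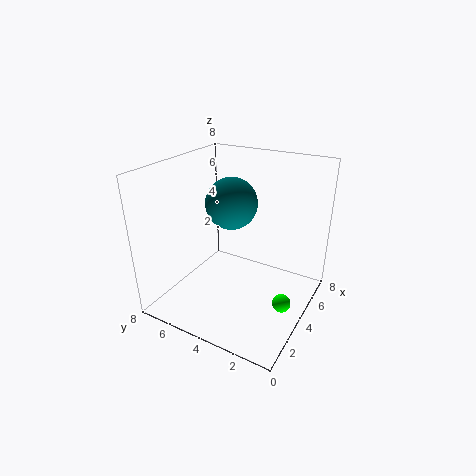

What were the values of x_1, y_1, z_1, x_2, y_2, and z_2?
x_1 = 3.5, y_1 = 1, z_1 = 1, x_2 = 5, y_2 = 5, z_2 = 5.5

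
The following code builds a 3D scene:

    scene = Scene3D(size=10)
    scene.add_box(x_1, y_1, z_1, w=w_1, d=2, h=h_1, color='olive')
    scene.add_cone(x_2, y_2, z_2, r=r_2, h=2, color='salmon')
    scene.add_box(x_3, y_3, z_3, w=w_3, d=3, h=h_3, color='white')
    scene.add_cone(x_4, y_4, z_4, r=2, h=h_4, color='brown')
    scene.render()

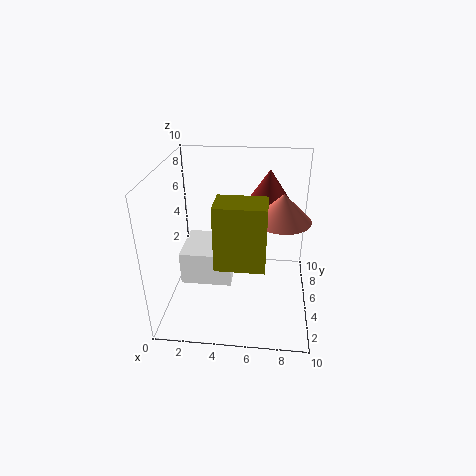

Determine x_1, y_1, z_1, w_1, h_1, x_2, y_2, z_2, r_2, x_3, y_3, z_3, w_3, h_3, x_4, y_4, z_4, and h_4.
x_1 = 4, y_1 = 1, z_1 = 5, w_1 = 3, h_1 = 4, x_2 = 8, y_2 = 6, z_2 = 6, r_2 = 2, x_3 = 2, y_3 = 1, z_3 = 4, w_3 = 3, h_3 = 2, x_4 = 7, y_4 = 8, z_4 = 6, h_4 = 3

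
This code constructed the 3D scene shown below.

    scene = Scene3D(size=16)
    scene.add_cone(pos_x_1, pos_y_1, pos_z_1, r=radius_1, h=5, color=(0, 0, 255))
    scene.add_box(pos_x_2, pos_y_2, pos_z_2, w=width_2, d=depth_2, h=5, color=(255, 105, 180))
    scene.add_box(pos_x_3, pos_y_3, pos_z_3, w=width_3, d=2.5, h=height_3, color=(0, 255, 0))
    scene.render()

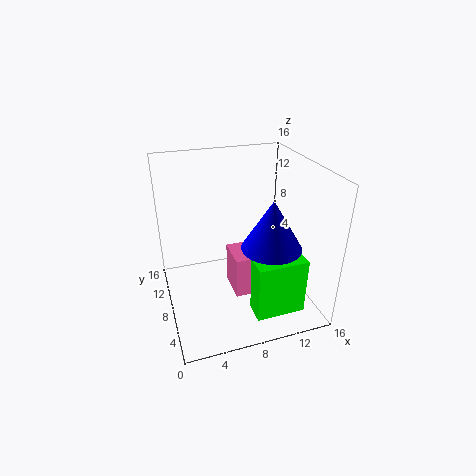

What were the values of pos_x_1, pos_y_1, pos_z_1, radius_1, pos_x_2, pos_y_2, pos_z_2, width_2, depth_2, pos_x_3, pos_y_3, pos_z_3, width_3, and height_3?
pos_x_1 = 10
pos_y_1 = 3.5
pos_z_1 = 9
radius_1 = 3
pos_x_2 = 7.5
pos_y_2 = 7
pos_z_2 = 0.5
width_2 = 3.5
depth_2 = 4
pos_x_3 = 8.5
pos_y_3 = 2.5
pos_z_3 = 0.5
width_3 = 5.5
height_3 = 6.5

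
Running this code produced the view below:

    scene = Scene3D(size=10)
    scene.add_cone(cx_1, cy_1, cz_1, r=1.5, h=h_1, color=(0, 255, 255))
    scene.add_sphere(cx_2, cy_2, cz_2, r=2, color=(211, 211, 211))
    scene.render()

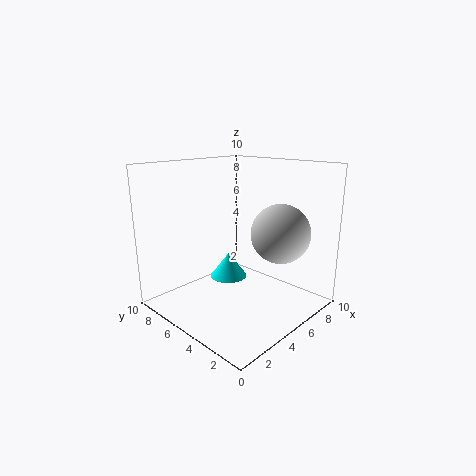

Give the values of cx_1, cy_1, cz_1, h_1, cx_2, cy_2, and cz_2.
cx_1 = 7, cy_1 = 8, cz_1 = 0.5, h_1 = 2, cx_2 = 6.5, cy_2 = 2.5, cz_2 = 5.5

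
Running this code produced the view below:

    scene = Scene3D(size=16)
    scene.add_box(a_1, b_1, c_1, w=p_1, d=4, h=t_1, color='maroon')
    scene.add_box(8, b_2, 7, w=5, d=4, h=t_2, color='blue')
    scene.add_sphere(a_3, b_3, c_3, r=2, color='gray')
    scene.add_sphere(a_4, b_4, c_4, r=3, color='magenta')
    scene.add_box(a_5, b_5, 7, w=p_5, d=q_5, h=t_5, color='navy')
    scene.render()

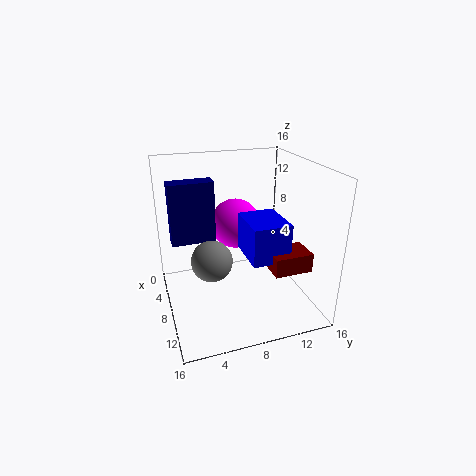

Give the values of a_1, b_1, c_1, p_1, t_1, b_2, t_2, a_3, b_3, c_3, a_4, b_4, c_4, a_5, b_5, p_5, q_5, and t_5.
a_1 = 11, b_1 = 10, c_1 = 6, p_1 = 3, t_1 = 2, b_2 = 8, t_2 = 4, a_3 = 12, b_3 = 4, c_3 = 8, a_4 = 4, b_4 = 9, c_4 = 8, a_5 = 4, b_5 = 1, p_5 = 2, q_5 = 5, t_5 = 7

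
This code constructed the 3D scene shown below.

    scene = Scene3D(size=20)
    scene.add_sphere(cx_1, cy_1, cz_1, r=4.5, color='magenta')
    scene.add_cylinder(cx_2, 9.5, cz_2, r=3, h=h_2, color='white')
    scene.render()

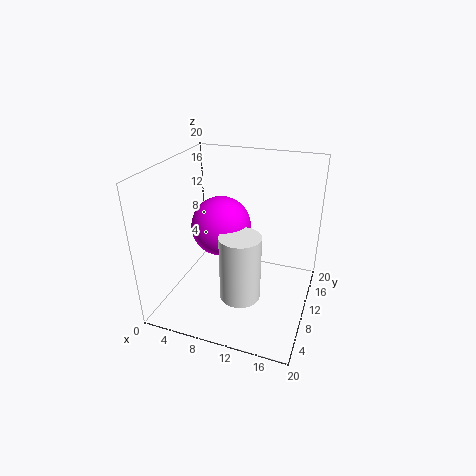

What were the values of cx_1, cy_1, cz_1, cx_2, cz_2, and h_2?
cx_1 = 6; cy_1 = 13.5; cz_1 = 9.5; cx_2 = 10.5; cz_2 = 0.5; h_2 = 10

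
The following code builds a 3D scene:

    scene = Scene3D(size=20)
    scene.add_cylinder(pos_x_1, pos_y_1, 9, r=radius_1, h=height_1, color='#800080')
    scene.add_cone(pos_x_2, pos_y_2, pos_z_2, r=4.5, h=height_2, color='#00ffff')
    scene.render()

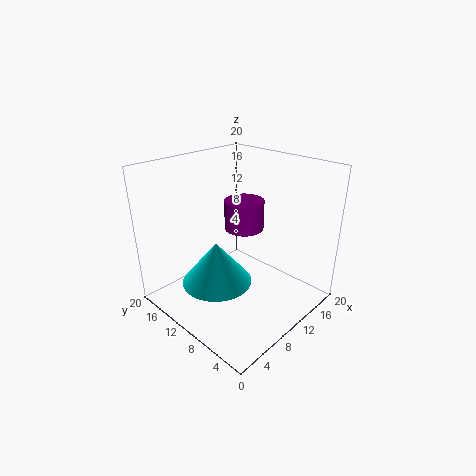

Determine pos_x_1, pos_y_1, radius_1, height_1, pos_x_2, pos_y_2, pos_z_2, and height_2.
pos_x_1 = 14.5, pos_y_1 = 13, radius_1 = 3, height_1 = 4.5, pos_x_2 = 5, pos_y_2 = 9, pos_z_2 = 6, height_2 = 5.5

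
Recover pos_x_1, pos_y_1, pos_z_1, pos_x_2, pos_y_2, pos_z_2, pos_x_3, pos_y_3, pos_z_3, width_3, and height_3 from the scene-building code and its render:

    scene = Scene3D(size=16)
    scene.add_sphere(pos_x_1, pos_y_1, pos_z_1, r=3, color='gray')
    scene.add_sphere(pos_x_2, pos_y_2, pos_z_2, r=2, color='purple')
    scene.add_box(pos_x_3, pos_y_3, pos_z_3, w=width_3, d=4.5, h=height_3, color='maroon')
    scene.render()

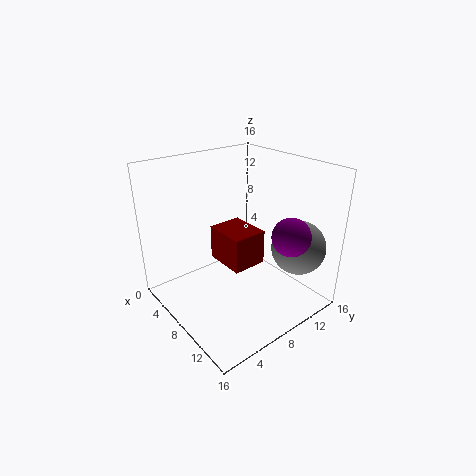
pos_x_1 = 12.5
pos_y_1 = 13
pos_z_1 = 7
pos_x_2 = 13.5
pos_y_2 = 10.5
pos_z_2 = 9.5
pos_x_3 = 1
pos_y_3 = 9
pos_z_3 = 2
width_3 = 5.5
height_3 = 4.5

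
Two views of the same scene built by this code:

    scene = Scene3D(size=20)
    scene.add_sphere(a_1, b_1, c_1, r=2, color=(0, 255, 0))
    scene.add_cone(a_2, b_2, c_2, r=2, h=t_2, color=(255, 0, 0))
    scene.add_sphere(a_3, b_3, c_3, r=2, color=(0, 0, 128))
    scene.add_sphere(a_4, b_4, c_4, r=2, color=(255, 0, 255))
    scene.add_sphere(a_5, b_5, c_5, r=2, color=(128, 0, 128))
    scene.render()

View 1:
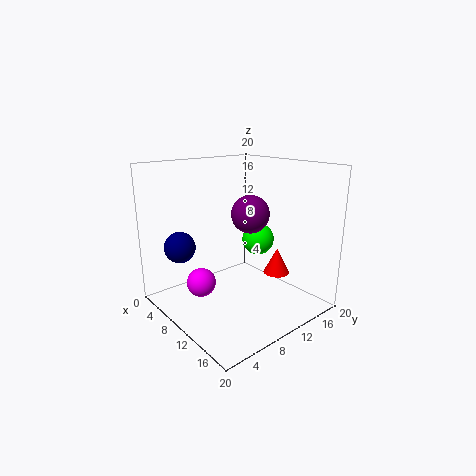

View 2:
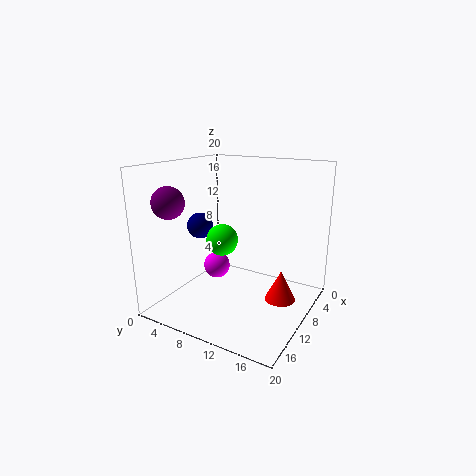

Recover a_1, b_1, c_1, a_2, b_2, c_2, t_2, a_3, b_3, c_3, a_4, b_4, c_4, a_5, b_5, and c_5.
a_1 = 14, b_1 = 10, c_1 = 11, a_2 = 11, b_2 = 17, c_2 = 3, t_2 = 4, a_3 = 8, b_3 = 2, c_3 = 10, a_4 = 8, b_4 = 5, c_4 = 4, a_5 = 18, b_5 = 5, c_5 = 16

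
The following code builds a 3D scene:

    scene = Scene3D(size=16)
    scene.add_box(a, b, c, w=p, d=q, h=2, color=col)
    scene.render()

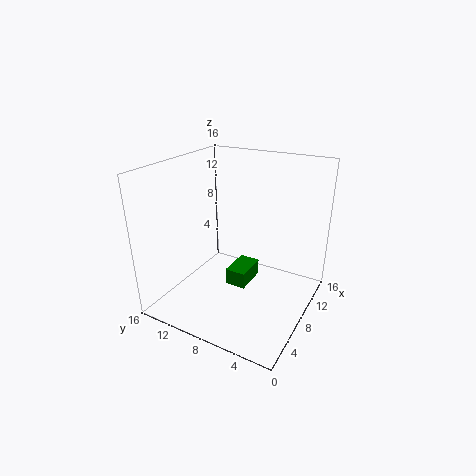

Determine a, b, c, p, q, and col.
a = 8.5
b = 7.5
c = 1
p = 4
q = 2.5
col = 'green'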